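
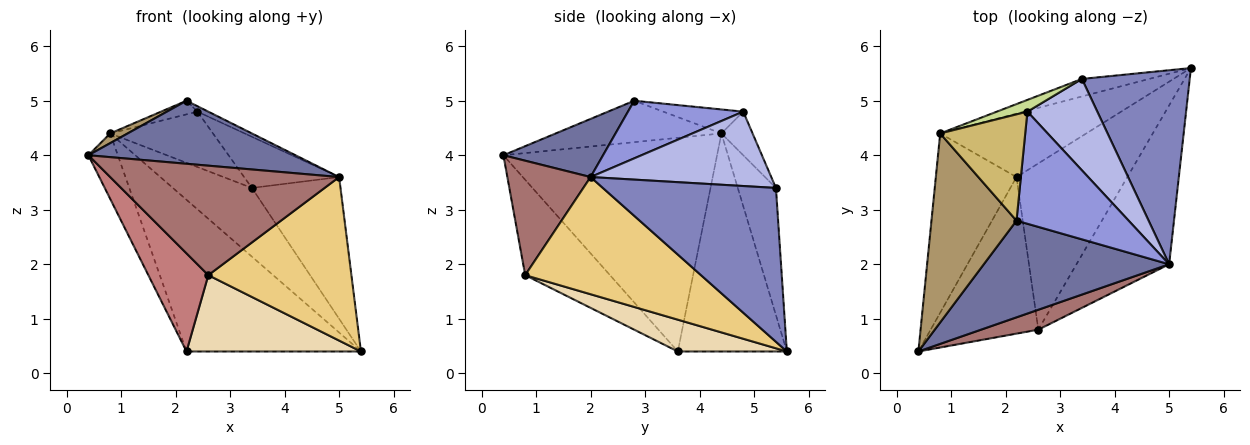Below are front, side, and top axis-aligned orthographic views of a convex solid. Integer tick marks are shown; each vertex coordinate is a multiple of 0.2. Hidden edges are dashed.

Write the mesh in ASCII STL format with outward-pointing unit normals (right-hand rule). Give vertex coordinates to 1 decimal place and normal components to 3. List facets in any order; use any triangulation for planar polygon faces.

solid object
 facet normal 0.254 -0.528 0.810
  outer loop
   vertex 5.0 2.0 3.6
   vertex 2.2 2.8 5.0
   vertex 0.4 0.4 4.0
  endloop
 endfacet
 facet normal 0.755 0.387 0.529
  outer loop
   vertex 5.0 2.0 3.6
   vertex 5.4 5.6 0.4
   vertex 3.4 5.4 3.4
  endloop
 endfacet
 facet normal 0.457 0.043 0.889
  outer loop
   vertex 2.4 4.8 4.8
   vertex 2.2 2.8 5.0
   vertex 5.0 2.0 3.6
  endloop
 endfacet
 facet normal 0.680 0.358 0.639
  outer loop
   vertex 2.4 4.8 4.8
   vertex 5.0 2.0 3.6
   vertex 3.4 5.4 3.4
  endloop
 endfacet
 facet normal -0.424 0.878 -0.224
  outer loop
   vertex 0.8 4.4 4.4
   vertex 3.4 5.4 3.4
   vertex 5.4 5.6 0.4
  endloop
 endfacet
 facet normal -0.499 0.799 -0.335
  outer loop
   vertex 0.8 4.4 4.4
   vertex 5.4 5.6 0.4
   vertex 2.2 3.6 0.4
  endloop
 endfacet
 facet normal -0.284 0.938 0.199
  outer loop
   vertex 0.8 4.4 4.4
   vertex 2.4 4.8 4.8
   vertex 3.4 5.4 3.4
  endloop
 endfacet
 facet normal -0.928 0.128 -0.350
  outer loop
   vertex 0.8 4.4 4.4
   vertex 2.2 3.6 0.4
   vertex 0.4 0.4 4.0
  endloop
 endfacet
 facet normal -0.438 -0.046 0.898
  outer loop
   vertex 0.8 4.4 4.4
   vertex 0.4 0.4 4.0
   vertex 2.2 2.8 5.0
  endloop
 endfacet
 facet normal -0.269 0.122 0.955
  outer loop
   vertex 0.8 4.4 4.4
   vertex 2.2 2.8 5.0
   vertex 2.4 4.8 4.8
  endloop
 endfacet
 facet normal 0.661 -0.538 -0.523
  outer loop
   vertex 2.6 0.8 1.8
   vertex 5.4 5.6 0.4
   vertex 5.0 2.0 3.6
  endloop
 endfacet
 facet normal 0.252 -0.404 -0.879
  outer loop
   vertex 2.6 0.8 1.8
   vertex 2.2 3.6 0.4
   vertex 5.4 5.6 0.4
  endloop
 endfacet
 facet normal 0.337 -0.926 0.168
  outer loop
   vertex 2.6 0.8 1.8
   vertex 5.0 2.0 3.6
   vertex 0.4 0.4 4.0
  endloop
 endfacet
 facet normal -0.600 -0.425 -0.678
  outer loop
   vertex 2.6 0.8 1.8
   vertex 0.4 0.4 4.0
   vertex 2.2 3.6 0.4
  endloop
 endfacet
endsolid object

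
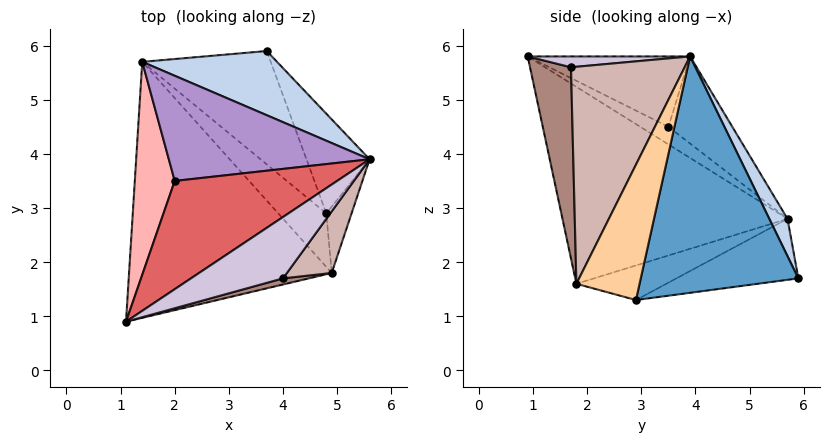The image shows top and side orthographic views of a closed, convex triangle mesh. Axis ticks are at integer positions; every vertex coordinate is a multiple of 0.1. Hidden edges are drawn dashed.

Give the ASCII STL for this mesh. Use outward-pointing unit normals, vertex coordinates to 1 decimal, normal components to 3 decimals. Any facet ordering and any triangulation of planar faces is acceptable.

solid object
 facet normal 0.900 0.362 -0.241
  outer loop
   vertex 4.8 2.9 1.3
   vertex 3.7 5.9 1.7
   vertex 5.6 3.9 5.8
  endloop
 endfacet
 facet normal 0.109 0.912 0.394
  outer loop
   vertex 1.4 5.7 2.8
   vertex 5.6 3.9 5.8
   vertex 3.7 5.9 1.7
  endloop
 endfacet
 facet normal -0.429 -0.037 -0.903
  outer loop
   vertex 1.4 5.7 2.8
   vertex 3.7 5.9 1.7
   vertex 4.8 2.9 1.3
  endloop
 endfacet
 facet normal 0.982 0.039 -0.183
  outer loop
   vertex 4.9 1.8 1.6
   vertex 4.8 2.9 1.3
   vertex 5.6 3.9 5.8
  endloop
 endfacet
 facet normal -0.646 -0.375 -0.665
  outer loop
   vertex 4.9 1.8 1.6
   vertex 1.1 0.9 5.8
   vertex 1.4 5.7 2.8
  endloop
 endfacet
 facet normal -0.563 -0.265 -0.783
  outer loop
   vertex 4.9 1.8 1.6
   vertex 1.4 5.7 2.8
   vertex 4.8 2.9 1.3
  endloop
 endfacet
 facet normal -0.341 0.512 0.788
  outer loop
   vertex 2.0 3.5 4.5
   vertex 1.1 0.9 5.8
   vertex 5.6 3.9 5.8
  endloop
 endfacet
 facet normal -0.346 0.513 0.786
  outer loop
   vertex 2.0 3.5 4.5
   vertex 1.4 5.7 2.8
   vertex 1.1 0.9 5.8
  endloop
 endfacet
 facet normal -0.341 0.515 0.787
  outer loop
   vertex 2.0 3.5 4.5
   vertex 5.6 3.9 5.8
   vertex 1.4 5.7 2.8
  endloop
 endfacet
 facet normal 0.115 -0.173 0.978
  outer loop
   vertex 4.0 1.7 5.6
   vertex 5.6 3.9 5.8
   vertex 1.1 0.9 5.8
  endloop
 endfacet
 facet normal 0.268 -0.963 0.036
  outer loop
   vertex 4.0 1.7 5.6
   vertex 1.1 0.9 5.8
   vertex 4.9 1.8 1.6
  endloop
 endfacet
 facet normal 0.791 -0.590 0.163
  outer loop
   vertex 4.0 1.7 5.6
   vertex 4.9 1.8 1.6
   vertex 5.6 3.9 5.8
  endloop
 endfacet
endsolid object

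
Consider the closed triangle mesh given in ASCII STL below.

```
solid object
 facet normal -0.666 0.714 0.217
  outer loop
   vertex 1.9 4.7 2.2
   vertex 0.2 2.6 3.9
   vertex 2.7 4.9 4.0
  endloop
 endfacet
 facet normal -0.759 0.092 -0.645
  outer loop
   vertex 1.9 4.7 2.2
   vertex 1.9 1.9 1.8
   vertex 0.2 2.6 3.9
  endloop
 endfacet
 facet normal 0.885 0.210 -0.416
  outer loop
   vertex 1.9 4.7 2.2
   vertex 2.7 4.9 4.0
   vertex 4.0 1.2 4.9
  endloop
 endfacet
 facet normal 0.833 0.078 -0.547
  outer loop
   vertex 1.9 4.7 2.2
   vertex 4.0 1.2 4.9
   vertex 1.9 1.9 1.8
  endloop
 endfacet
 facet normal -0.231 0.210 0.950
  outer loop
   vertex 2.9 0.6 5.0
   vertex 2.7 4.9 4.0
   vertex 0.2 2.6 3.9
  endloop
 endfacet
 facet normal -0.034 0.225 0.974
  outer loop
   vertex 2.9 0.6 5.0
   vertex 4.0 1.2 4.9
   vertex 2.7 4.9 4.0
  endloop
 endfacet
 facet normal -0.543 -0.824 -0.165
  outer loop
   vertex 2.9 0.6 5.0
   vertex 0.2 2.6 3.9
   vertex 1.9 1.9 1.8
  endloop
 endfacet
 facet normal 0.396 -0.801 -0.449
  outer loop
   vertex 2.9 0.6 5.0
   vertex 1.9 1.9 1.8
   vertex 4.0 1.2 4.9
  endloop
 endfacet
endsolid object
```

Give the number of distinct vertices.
6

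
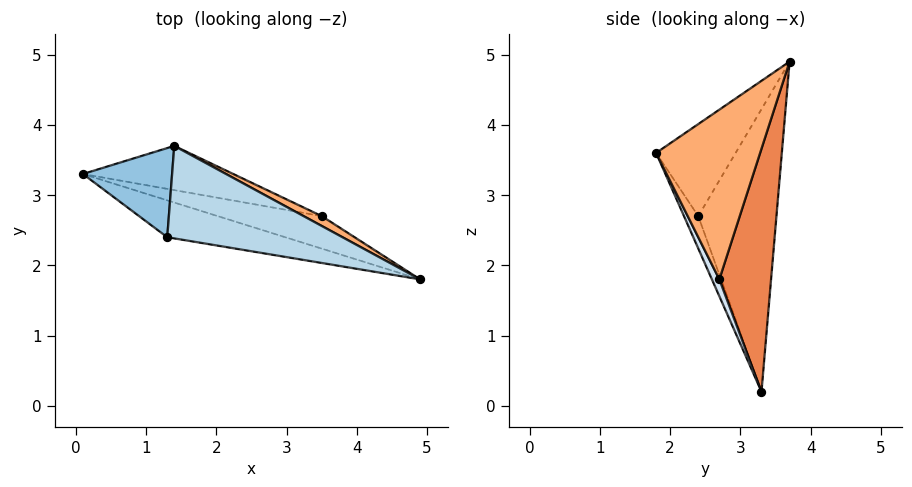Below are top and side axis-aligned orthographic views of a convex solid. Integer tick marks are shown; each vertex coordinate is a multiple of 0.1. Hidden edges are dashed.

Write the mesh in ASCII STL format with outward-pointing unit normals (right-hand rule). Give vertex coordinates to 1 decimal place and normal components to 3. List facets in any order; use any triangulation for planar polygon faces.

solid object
 facet normal -0.083 -0.950 -0.302
  outer loop
   vertex 1.3 2.4 2.7
   vertex 0.1 3.3 0.2
   vertex 4.9 1.8 3.6
  endloop
 endfacet
 facet normal -0.874 -0.400 0.276
  outer loop
   vertex 1.3 2.4 2.7
   vertex 1.4 3.7 4.9
   vertex 0.1 3.3 0.2
  endloop
 endfacet
 facet normal -0.263 -0.825 0.500
  outer loop
   vertex 1.3 2.4 2.7
   vertex 4.9 1.8 3.6
   vertex 1.4 3.7 4.9
  endloop
 endfacet
 facet normal 0.080 -0.865 -0.495
  outer loop
   vertex 3.5 2.7 1.8
   vertex 4.9 1.8 3.6
   vertex 0.1 3.3 0.2
  endloop
 endfacet
 facet normal 0.239 0.960 -0.148
  outer loop
   vertex 3.5 2.7 1.8
   vertex 0.1 3.3 0.2
   vertex 1.4 3.7 4.9
  endloop
 endfacet
 facet normal 0.491 0.869 0.052
  outer loop
   vertex 3.5 2.7 1.8
   vertex 1.4 3.7 4.9
   vertex 4.9 1.8 3.6
  endloop
 endfacet
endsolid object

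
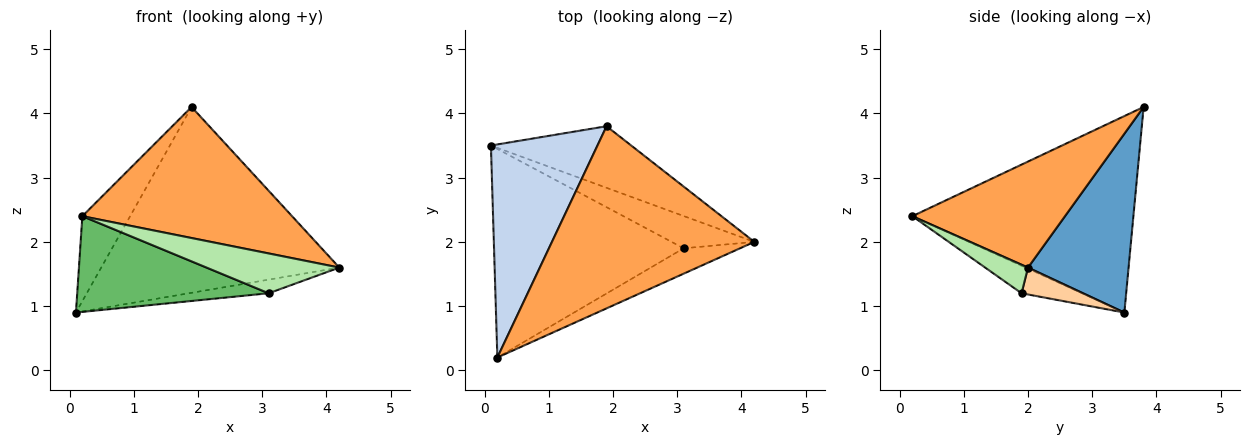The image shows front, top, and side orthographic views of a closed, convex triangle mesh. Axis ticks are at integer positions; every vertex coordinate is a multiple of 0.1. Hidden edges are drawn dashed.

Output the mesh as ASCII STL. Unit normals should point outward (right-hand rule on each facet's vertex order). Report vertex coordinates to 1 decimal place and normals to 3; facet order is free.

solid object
 facet normal 0.372 0.881 -0.292
  outer loop
   vertex 1.9 3.8 4.1
   vertex 4.2 2.0 1.6
   vertex 0.1 3.5 0.9
  endloop
 endfacet
 facet normal -0.864 0.187 0.468
  outer loop
   vertex 1.9 3.8 4.1
   vertex 0.1 3.5 0.9
   vertex 0.2 0.2 2.4
  endloop
 endfacet
 facet normal 0.391 -0.538 0.747
  outer loop
   vertex 1.9 3.8 4.1
   vertex 0.2 0.2 2.4
   vertex 4.2 2.0 1.6
  endloop
 endfacet
 facet normal 0.287 0.373 -0.882
  outer loop
   vertex 3.1 1.9 1.2
   vertex 0.1 3.5 0.9
   vertex 4.2 2.0 1.6
  endloop
 endfacet
 facet normal -0.130 -0.414 -0.901
  outer loop
   vertex 3.1 1.9 1.2
   vertex 0.2 0.2 2.4
   vertex 0.1 3.5 0.9
  endloop
 endfacet
 facet normal 0.263 -0.814 -0.518
  outer loop
   vertex 3.1 1.9 1.2
   vertex 4.2 2.0 1.6
   vertex 0.2 0.2 2.4
  endloop
 endfacet
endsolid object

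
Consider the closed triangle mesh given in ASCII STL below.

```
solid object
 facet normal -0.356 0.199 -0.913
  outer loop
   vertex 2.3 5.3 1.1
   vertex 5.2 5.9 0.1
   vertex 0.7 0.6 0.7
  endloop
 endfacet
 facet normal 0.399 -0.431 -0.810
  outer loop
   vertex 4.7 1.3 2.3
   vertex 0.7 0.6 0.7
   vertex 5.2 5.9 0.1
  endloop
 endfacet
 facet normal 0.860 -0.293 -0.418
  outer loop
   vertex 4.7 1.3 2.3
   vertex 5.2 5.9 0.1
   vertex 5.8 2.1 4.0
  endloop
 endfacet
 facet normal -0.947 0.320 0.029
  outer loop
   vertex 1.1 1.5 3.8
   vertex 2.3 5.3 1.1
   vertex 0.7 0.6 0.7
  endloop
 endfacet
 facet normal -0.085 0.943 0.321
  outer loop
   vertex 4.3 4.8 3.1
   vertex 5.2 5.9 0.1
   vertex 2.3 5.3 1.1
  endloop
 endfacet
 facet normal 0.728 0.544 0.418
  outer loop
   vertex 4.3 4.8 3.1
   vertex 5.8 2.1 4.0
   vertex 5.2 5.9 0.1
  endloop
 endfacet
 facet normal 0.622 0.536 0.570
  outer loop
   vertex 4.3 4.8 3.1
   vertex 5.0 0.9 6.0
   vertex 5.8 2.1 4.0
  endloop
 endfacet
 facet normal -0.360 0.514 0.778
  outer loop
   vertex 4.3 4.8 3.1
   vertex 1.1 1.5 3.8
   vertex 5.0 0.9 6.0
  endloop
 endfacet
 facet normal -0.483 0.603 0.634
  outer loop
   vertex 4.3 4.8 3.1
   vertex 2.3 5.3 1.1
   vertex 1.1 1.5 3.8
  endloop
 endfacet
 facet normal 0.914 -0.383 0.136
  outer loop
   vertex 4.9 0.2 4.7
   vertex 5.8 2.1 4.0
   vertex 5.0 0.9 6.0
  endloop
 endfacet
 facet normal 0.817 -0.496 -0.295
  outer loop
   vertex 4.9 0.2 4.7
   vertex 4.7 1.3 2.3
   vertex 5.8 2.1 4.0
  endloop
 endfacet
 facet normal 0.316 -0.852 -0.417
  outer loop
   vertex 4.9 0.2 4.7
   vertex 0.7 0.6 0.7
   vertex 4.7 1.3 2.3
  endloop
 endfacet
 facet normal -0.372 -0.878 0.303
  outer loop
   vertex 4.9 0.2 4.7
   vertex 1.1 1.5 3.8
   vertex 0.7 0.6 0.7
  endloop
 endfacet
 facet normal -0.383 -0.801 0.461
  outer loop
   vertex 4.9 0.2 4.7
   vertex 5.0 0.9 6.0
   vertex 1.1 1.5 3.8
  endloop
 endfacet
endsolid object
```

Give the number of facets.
14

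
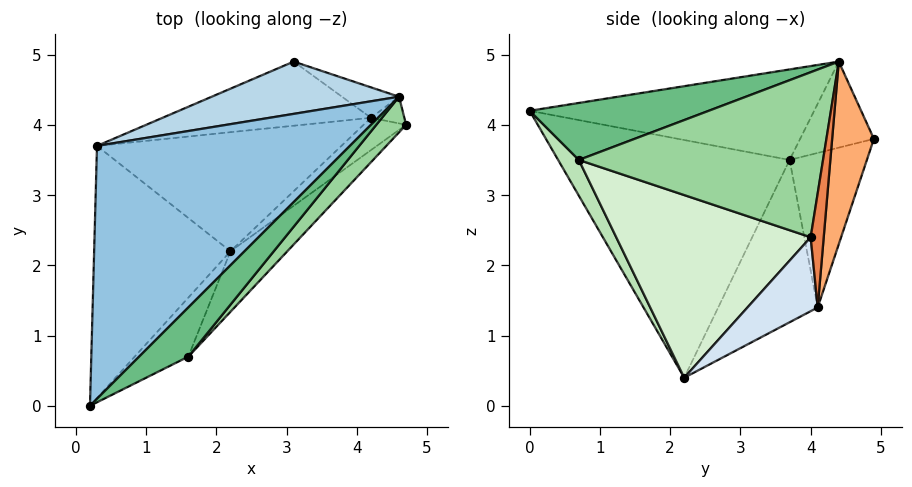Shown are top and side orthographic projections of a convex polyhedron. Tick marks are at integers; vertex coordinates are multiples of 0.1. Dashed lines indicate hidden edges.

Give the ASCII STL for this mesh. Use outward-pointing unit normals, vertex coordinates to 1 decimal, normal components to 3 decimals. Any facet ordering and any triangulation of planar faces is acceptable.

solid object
 facet normal -0.865 -0.070 -0.496
  outer loop
   vertex 0.3 3.7 3.5
   vertex 2.2 2.2 0.4
   vertex 0.2 0.0 4.2
  endloop
 endfacet
 facet normal -0.331 0.184 0.925
  outer loop
   vertex 4.6 4.4 4.9
   vertex 0.3 3.7 3.5
   vertex 0.2 0.0 4.2
  endloop
 endfacet
 facet normal -0.334 0.598 0.728
  outer loop
   vertex 4.6 4.4 4.9
   vertex 3.1 4.9 3.8
   vertex 0.3 3.7 3.5
  endloop
 endfacet
 facet normal 0.727 -0.545 -0.418
  outer loop
   vertex 4.2 4.1 1.4
   vertex 4.7 4.0 2.4
   vertex 2.2 2.2 0.4
  endloop
 endfacet
 facet normal 0.430 0.894 -0.126
  outer loop
   vertex 4.2 4.1 1.4
   vertex 4.6 4.4 4.9
   vertex 4.7 4.0 2.4
  endloop
 endfacet
 facet normal 0.394 0.911 -0.123
  outer loop
   vertex 4.2 4.1 1.4
   vertex 3.1 4.9 3.8
   vertex 4.6 4.4 4.9
  endloop
 endfacet
 facet normal -0.317 0.847 -0.428
  outer loop
   vertex 4.2 4.1 1.4
   vertex 0.3 3.7 3.5
   vertex 3.1 4.9 3.8
  endloop
 endfacet
 facet normal -0.387 0.714 -0.583
  outer loop
   vertex 4.2 4.1 1.4
   vertex 2.2 2.2 0.4
   vertex 0.3 3.7 3.5
  endloop
 endfacet
 facet normal 0.574 -0.653 0.495
  outer loop
   vertex 1.6 0.7 3.5
   vertex 4.6 4.4 4.9
   vertex 0.2 0.0 4.2
  endloop
 endfacet
 facet normal 0.744 -0.654 0.134
  outer loop
   vertex 1.6 0.7 3.5
   vertex 4.7 4.0 2.4
   vertex 4.6 4.4 4.9
  endloop
 endfacet
 facet normal 0.254 -0.889 -0.381
  outer loop
   vertex 1.6 0.7 3.5
   vertex 0.2 0.0 4.2
   vertex 2.2 2.2 0.4
  endloop
 endfacet
 facet normal 0.677 -0.706 -0.211
  outer loop
   vertex 1.6 0.7 3.5
   vertex 2.2 2.2 0.4
   vertex 4.7 4.0 2.4
  endloop
 endfacet
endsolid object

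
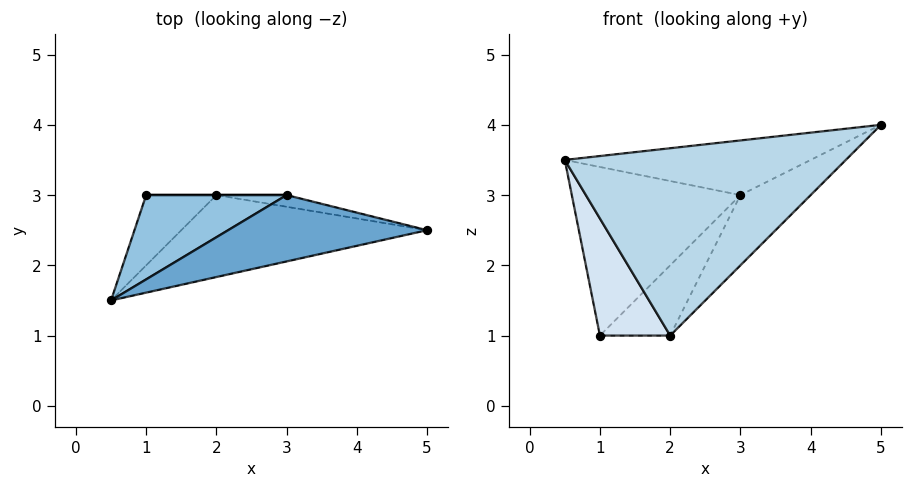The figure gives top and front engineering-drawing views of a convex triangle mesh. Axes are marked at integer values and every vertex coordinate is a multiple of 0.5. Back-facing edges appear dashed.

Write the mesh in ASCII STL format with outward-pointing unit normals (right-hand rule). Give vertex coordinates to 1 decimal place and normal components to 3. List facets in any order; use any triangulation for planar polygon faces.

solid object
 facet normal -0.221 0.620 0.753
  outer loop
   vertex 3.0 3.0 3.0
   vertex 0.5 1.5 3.5
   vertex 5.0 2.5 4.0
  endloop
 endfacet
 facet normal -0.408 0.816 0.408
  outer loop
   vertex 3.0 3.0 3.0
   vertex 1.0 3.0 1.0
   vertex 0.5 1.5 3.5
  endloop
 endfacet
 facet normal 0.241 -0.889 -0.389
  outer loop
   vertex 2.0 3.0 1.0
   vertex 5.0 2.5 4.0
   vertex 0.5 1.5 3.5
  endloop
 endfacet
 facet normal 0.000 -0.857 -0.514
  outer loop
   vertex 2.0 3.0 1.0
   vertex 0.5 1.5 3.5
   vertex 1.0 3.0 1.0
  endloop
 endfacet
 facet normal 0.312 0.937 -0.156
  outer loop
   vertex 2.0 3.0 1.0
   vertex 3.0 3.0 3.0
   vertex 5.0 2.5 4.0
  endloop
 endfacet
 facet normal 0.000 1.000 0.000
  outer loop
   vertex 2.0 3.0 1.0
   vertex 1.0 3.0 1.0
   vertex 3.0 3.0 3.0
  endloop
 endfacet
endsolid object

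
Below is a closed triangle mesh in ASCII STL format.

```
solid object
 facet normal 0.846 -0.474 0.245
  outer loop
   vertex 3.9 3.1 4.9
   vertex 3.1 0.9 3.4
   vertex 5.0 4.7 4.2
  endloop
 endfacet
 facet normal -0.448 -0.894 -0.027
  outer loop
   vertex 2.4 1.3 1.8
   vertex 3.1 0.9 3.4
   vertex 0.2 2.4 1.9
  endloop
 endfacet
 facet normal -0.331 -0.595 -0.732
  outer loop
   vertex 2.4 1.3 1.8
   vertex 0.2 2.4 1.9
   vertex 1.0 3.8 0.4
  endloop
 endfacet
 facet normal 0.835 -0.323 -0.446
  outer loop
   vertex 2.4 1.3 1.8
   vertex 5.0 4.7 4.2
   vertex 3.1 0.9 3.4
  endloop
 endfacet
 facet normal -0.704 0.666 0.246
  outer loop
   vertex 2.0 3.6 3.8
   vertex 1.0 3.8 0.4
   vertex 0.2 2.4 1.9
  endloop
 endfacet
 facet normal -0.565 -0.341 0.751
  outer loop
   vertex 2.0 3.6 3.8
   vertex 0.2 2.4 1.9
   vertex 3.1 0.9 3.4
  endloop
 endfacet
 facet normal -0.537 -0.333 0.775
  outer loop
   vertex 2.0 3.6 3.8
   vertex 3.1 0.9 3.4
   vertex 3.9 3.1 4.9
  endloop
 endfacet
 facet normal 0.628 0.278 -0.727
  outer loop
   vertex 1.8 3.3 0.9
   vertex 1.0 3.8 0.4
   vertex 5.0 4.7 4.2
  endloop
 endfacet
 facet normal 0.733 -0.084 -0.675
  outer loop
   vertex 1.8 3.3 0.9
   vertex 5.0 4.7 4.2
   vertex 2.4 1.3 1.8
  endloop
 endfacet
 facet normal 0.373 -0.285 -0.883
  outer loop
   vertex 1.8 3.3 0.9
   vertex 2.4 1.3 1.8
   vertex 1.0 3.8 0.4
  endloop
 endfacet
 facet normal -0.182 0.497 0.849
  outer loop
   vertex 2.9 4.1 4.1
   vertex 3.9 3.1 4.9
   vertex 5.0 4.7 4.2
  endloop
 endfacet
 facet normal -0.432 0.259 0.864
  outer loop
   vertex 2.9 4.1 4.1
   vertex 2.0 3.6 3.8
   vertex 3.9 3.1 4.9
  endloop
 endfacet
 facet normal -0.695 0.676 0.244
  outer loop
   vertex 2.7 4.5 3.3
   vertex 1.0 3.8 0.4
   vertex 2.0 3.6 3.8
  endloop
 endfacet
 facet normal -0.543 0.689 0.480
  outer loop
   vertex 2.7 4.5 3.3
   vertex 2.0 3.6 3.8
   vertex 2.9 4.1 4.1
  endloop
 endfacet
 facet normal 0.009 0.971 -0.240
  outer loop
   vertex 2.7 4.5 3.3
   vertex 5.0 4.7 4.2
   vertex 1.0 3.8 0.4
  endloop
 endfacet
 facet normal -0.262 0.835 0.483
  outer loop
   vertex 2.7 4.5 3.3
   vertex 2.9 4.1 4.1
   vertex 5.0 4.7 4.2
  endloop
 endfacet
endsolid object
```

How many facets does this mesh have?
16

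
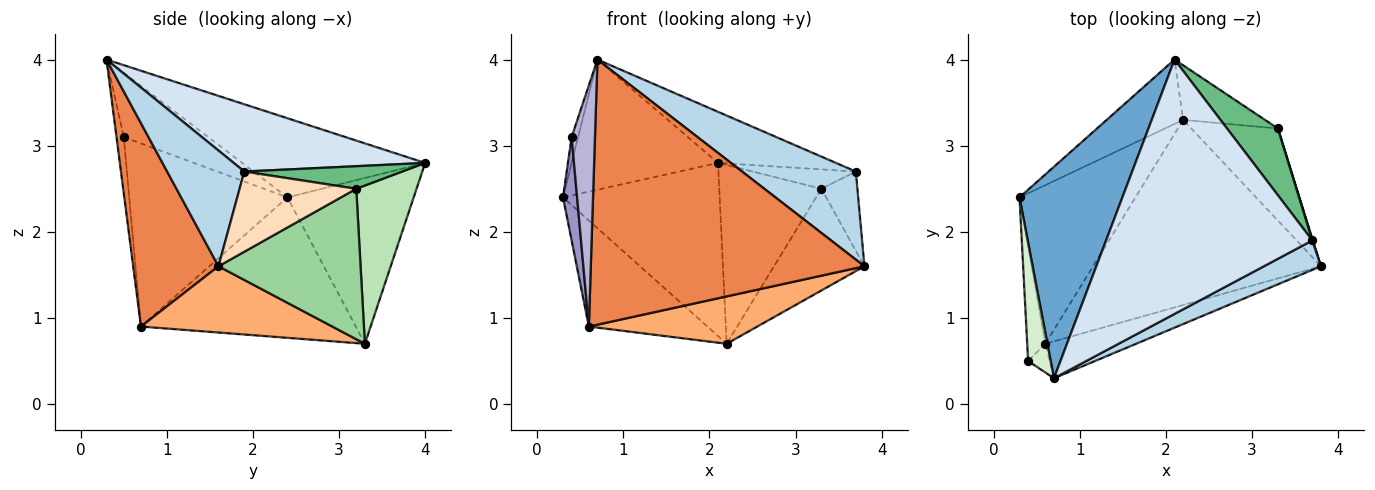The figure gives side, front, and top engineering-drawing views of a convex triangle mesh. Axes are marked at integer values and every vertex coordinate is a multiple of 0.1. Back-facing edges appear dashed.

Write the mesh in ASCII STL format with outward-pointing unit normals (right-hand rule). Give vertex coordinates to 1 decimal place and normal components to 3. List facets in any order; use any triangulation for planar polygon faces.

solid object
 facet normal -0.548 0.438 0.712
  outer loop
   vertex 0.7 0.3 4.0
   vertex 2.1 4.0 2.8
   vertex 0.3 2.4 2.4
  endloop
 endfacet
 facet normal -0.603 0.748 -0.278
  outer loop
   vertex 2.2 3.3 0.7
   vertex 0.3 2.4 2.4
   vertex 2.1 4.0 2.8
  endloop
 endfacet
 facet normal 0.541 -0.798 0.267
  outer loop
   vertex 3.7 1.9 2.7
   vertex 0.7 0.3 4.0
   vertex 3.8 1.6 1.6
  endloop
 endfacet
 facet normal 0.305 0.188 0.934
  outer loop
   vertex 3.7 1.9 2.7
   vertex 2.1 4.0 2.8
   vertex 0.7 0.3 4.0
  endloop
 endfacet
 facet normal 0.295 -0.946 -0.132
  outer loop
   vertex 0.6 0.7 0.9
   vertex 3.8 1.6 1.6
   vertex 0.7 0.3 4.0
  endloop
 endfacet
 facet normal 0.271 -0.239 -0.933
  outer loop
   vertex 0.6 0.7 0.9
   vertex 2.2 3.3 0.7
   vertex 3.8 1.6 1.6
  endloop
 endfacet
 facet normal -0.710 0.392 -0.586
  outer loop
   vertex 0.6 0.7 0.9
   vertex 0.3 2.4 2.4
   vertex 2.2 3.3 0.7
  endloop
 endfacet
 facet normal 0.955 0.295 0.006
  outer loop
   vertex 3.3 3.2 2.5
   vertex 3.7 1.9 2.7
   vertex 3.8 1.6 1.6
  endloop
 endfacet
 facet normal 0.392 0.257 0.884
  outer loop
   vertex 3.3 3.2 2.5
   vertex 2.1 4.0 2.8
   vertex 3.7 1.9 2.7
  endloop
 endfacet
 facet normal 0.759 0.483 -0.437
  outer loop
   vertex 3.3 3.2 2.5
   vertex 3.8 1.6 1.6
   vertex 2.2 3.3 0.7
  endloop
 endfacet
 facet normal 0.492 0.833 -0.254
  outer loop
   vertex 3.3 3.2 2.5
   vertex 2.2 3.3 0.7
   vertex 2.1 4.0 2.8
  endloop
 endfacet
 facet normal -0.941 0.072 0.330
  outer loop
   vertex 0.4 0.5 3.1
   vertex 0.7 0.3 4.0
   vertex 0.3 2.4 2.4
  endloop
 endfacet
 facet normal -0.991 -0.088 -0.098
  outer loop
   vertex 0.4 0.5 3.1
   vertex 0.3 2.4 2.4
   vertex 0.6 0.7 0.9
  endloop
 endfacet
 facet normal -0.294 -0.949 -0.113
  outer loop
   vertex 0.4 0.5 3.1
   vertex 0.6 0.7 0.9
   vertex 0.7 0.3 4.0
  endloop
 endfacet
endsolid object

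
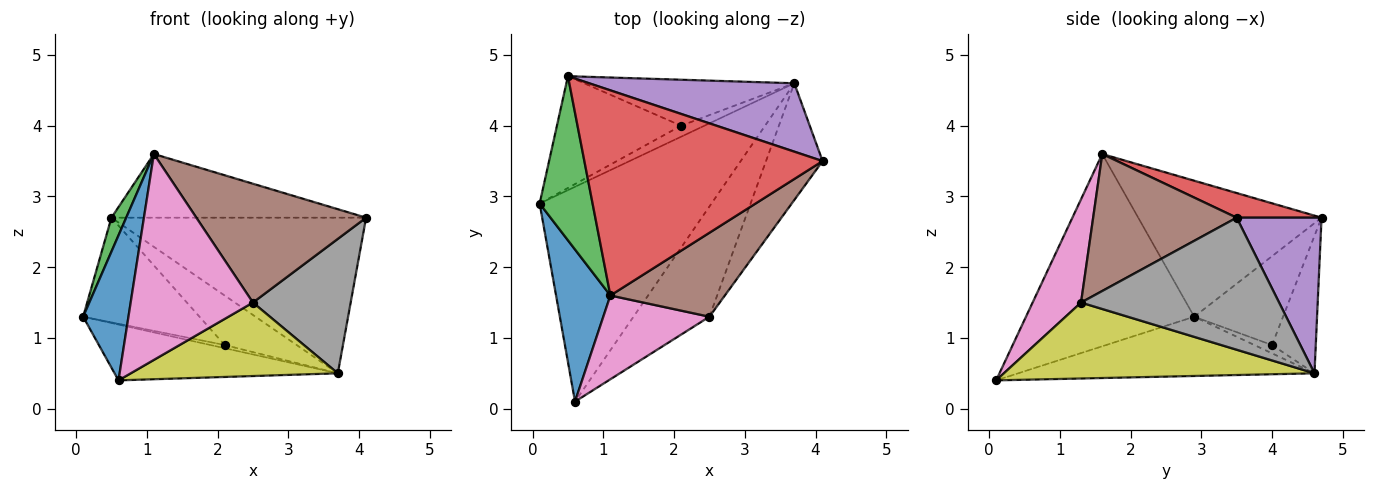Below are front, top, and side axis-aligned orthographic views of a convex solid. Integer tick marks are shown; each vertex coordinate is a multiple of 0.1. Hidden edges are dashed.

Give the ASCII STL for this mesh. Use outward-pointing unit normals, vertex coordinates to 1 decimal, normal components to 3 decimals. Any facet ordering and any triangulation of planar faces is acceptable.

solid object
 facet normal -0.932 -0.251 0.263
  outer loop
   vertex 1.1 1.6 3.6
   vertex 0.1 2.9 1.3
   vertex 0.6 0.1 0.4
  endloop
 endfacet
 facet normal -0.317 0.239 -0.918
  outer loop
   vertex 3.7 4.6 0.5
   vertex 0.6 0.1 0.4
   vertex 0.1 2.9 1.3
  endloop
 endfacet
 facet normal -0.929 -0.075 0.362
  outer loop
   vertex 0.5 4.7 2.7
   vertex 0.1 2.9 1.3
   vertex 1.1 1.6 3.6
  endloop
 endfacet
 facet normal 0.098 0.295 0.950
  outer loop
   vertex 0.5 4.7 2.7
   vertex 1.1 1.6 3.6
   vertex 4.1 3.5 2.7
  endloop
 endfacet
 facet normal 0.292 0.876 0.385
  outer loop
   vertex 0.5 4.7 2.7
   vertex 4.1 3.5 2.7
   vertex 3.7 4.6 0.5
  endloop
 endfacet
 facet normal 0.568 -0.672 0.475
  outer loop
   vertex 2.5 1.3 1.5
   vertex 4.1 3.5 2.7
   vertex 1.1 1.6 3.6
  endloop
 endfacet
 facet normal 0.344 -0.870 0.354
  outer loop
   vertex 2.5 1.3 1.5
   vertex 1.1 1.6 3.6
   vertex 0.6 0.1 0.4
  endloop
 endfacet
 facet normal 0.837 -0.413 -0.359
  outer loop
   vertex 2.5 1.3 1.5
   vertex 3.7 4.6 0.5
   vertex 4.1 3.5 2.7
  endloop
 endfacet
 facet normal 0.640 -0.426 -0.640
  outer loop
   vertex 2.5 1.3 1.5
   vertex 0.6 0.1 0.4
   vertex 3.7 4.6 0.5
  endloop
 endfacet
 facet normal -0.325 0.260 -0.909
  outer loop
   vertex 2.1 4.0 0.9
   vertex 3.7 4.6 0.5
   vertex 0.1 2.9 1.3
  endloop
 endfacet
 facet normal -0.463 0.606 -0.647
  outer loop
   vertex 2.1 4.0 0.9
   vertex 0.1 2.9 1.3
   vertex 0.5 4.7 2.7
  endloop
 endfacet
 facet normal -0.406 0.670 -0.622
  outer loop
   vertex 2.1 4.0 0.9
   vertex 0.5 4.7 2.7
   vertex 3.7 4.6 0.5
  endloop
 endfacet
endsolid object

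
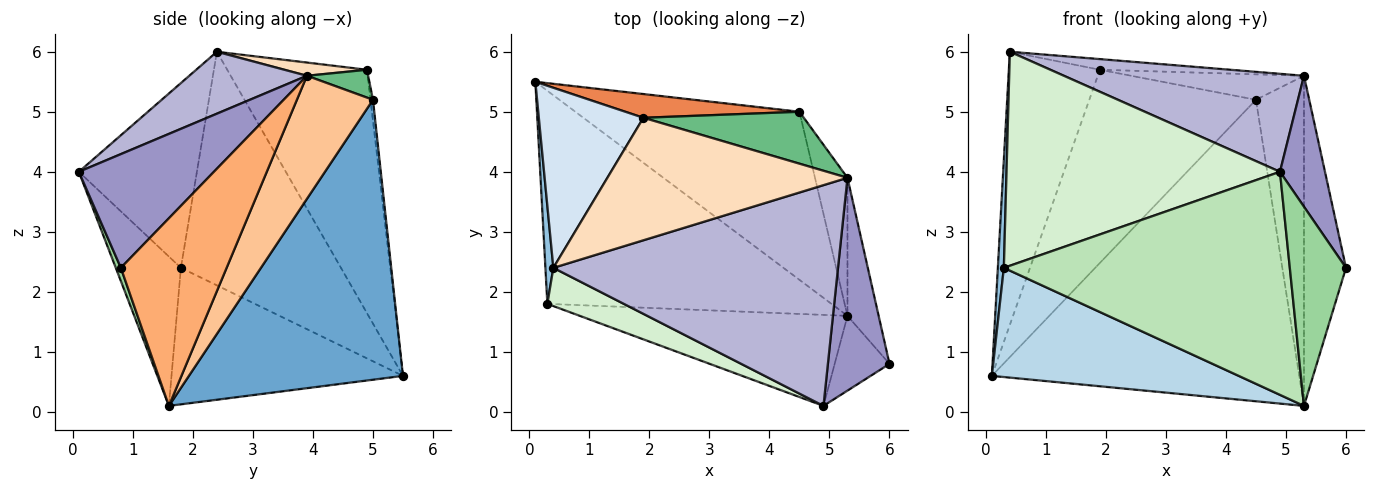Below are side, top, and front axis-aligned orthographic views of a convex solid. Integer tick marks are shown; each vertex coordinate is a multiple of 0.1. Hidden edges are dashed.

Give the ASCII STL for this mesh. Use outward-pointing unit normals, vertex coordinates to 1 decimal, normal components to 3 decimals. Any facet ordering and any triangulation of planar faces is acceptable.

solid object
 facet normal 0.520 0.746 -0.416
  outer loop
   vertex 4.5 5.0 5.2
   vertex 5.3 1.6 0.1
   vertex 0.1 5.5 0.6
  endloop
 endfacet
 facet normal -0.999 -0.037 0.034
  outer loop
   vertex 0.3 1.8 2.4
   vertex 0.4 2.4 6.0
   vertex 0.1 5.5 0.6
  endloop
 endfacet
 facet normal -0.393 -0.419 -0.818
  outer loop
   vertex 0.3 1.8 2.4
   vertex 0.1 5.5 0.6
   vertex 5.3 1.6 0.1
  endloop
 endfacet
 facet normal -0.788 0.514 0.339
  outer loop
   vertex 1.9 4.9 5.7
   vertex 0.1 5.5 0.6
   vertex 0.4 2.4 6.0
  endloop
 endfacet
 facet normal -0.015 0.992 0.122
  outer loop
   vertex 1.9 4.9 5.7
   vertex 4.5 5.0 5.2
   vertex 0.1 5.5 0.6
  endloop
 endfacet
 facet normal 0.918 0.365 -0.153
  outer loop
   vertex 5.3 3.9 5.6
   vertex 6.0 0.8 2.4
   vertex 5.3 1.6 0.1
  endloop
 endfacet
 facet normal 0.825 0.521 -0.218
  outer loop
   vertex 5.3 3.9 5.6
   vertex 5.3 1.6 0.1
   vertex 4.5 5.0 5.2
  endloop
 endfacet
 facet normal 0.055 0.087 0.995
  outer loop
   vertex 5.3 3.9 5.6
   vertex 1.9 4.9 5.7
   vertex 0.4 2.4 6.0
  endloop
 endfacet
 facet normal 0.154 0.435 0.887
  outer loop
   vertex 5.3 3.9 5.6
   vertex 4.5 5.0 5.2
   vertex 1.9 4.9 5.7
  endloop
 endfacet
 facet normal 0.084 -0.933 -0.350
  outer loop
   vertex 4.9 0.1 4.0
   vertex 5.3 1.6 0.1
   vertex 6.0 0.8 2.4
  endloop
 endfacet
 facet normal -0.206 -0.906 -0.370
  outer loop
   vertex 4.9 0.1 4.0
   vertex 0.3 1.8 2.4
   vertex 5.3 1.6 0.1
  endloop
 endfacet
 facet normal -0.391 -0.906 0.162
  outer loop
   vertex 4.9 0.1 4.0
   vertex 0.4 2.4 6.0
   vertex 0.3 1.8 2.4
  endloop
 endfacet
 facet normal 0.844 -0.281 0.457
  outer loop
   vertex 4.9 0.1 4.0
   vertex 6.0 0.8 2.4
   vertex 5.3 3.9 5.6
  endloop
 endfacet
 facet normal 0.195 -0.398 0.896
  outer loop
   vertex 4.9 0.1 4.0
   vertex 5.3 3.9 5.6
   vertex 0.4 2.4 6.0
  endloop
 endfacet
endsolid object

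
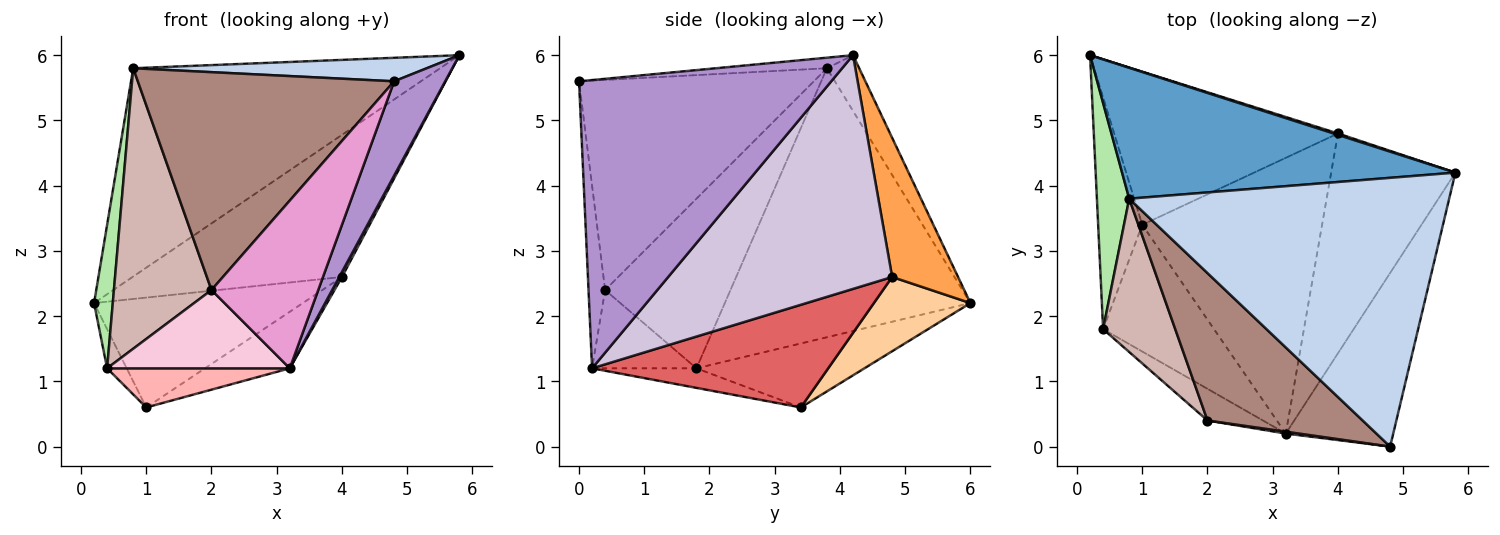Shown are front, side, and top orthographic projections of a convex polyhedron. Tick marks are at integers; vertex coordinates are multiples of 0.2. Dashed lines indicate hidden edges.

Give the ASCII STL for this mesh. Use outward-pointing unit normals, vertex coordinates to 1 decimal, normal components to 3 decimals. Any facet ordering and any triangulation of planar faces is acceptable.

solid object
 facet normal -0.089 0.843 0.530
  outer loop
   vertex 0.8 3.8 5.8
   vertex 5.8 4.2 6.0
   vertex 0.2 6.0 2.2
  endloop
 endfacet
 facet normal -0.033 -0.087 0.996
  outer loop
   vertex 0.8 3.8 5.8
   vertex 4.8 0.0 5.6
   vertex 5.8 4.2 6.0
  endloop
 endfacet
 facet normal 0.300 0.954 0.009
  outer loop
   vertex 4.0 4.8 2.6
   vertex 0.2 6.0 2.2
   vertex 5.8 4.2 6.0
  endloop
 endfacet
 facet normal 0.260 0.563 -0.784
  outer loop
   vertex 4.0 4.8 2.6
   vertex 1.0 3.4 0.6
   vertex 0.2 6.0 2.2
  endloop
 endfacet
 facet normal -0.820 0.095 -0.565
  outer loop
   vertex 0.4 1.8 1.2
   vertex 0.2 6.0 2.2
   vertex 1.0 3.4 0.6
  endloop
 endfacet
 facet normal -0.990 -0.075 0.119
  outer loop
   vertex 0.4 1.8 1.2
   vertex 0.8 3.8 5.8
   vertex 0.2 6.0 2.2
  endloop
 endfacet
 facet normal 0.488 0.175 -0.855
  outer loop
   vertex 3.2 0.2 1.2
   vertex 1.0 3.4 0.6
   vertex 4.0 4.8 2.6
  endloop
 endfacet
 facet normal -0.166 -0.291 -0.942
  outer loop
   vertex 3.2 0.2 1.2
   vertex 0.4 1.8 1.2
   vertex 1.0 3.4 0.6
  endloop
 endfacet
 facet normal 0.921 -0.186 -0.343
  outer loop
   vertex 3.2 0.2 1.2
   vertex 5.8 4.2 6.0
   vertex 4.8 0.0 5.6
  endloop
 endfacet
 facet normal 0.883 -0.011 -0.469
  outer loop
   vertex 3.2 0.2 1.2
   vertex 4.0 4.8 2.6
   vertex 5.8 4.2 6.0
  endloop
 endfacet
 facet normal -0.604 -0.660 0.446
  outer loop
   vertex 2.0 0.4 2.4
   vertex 4.8 0.0 5.6
   vertex 0.8 3.8 5.8
  endloop
 endfacet
 facet normal -0.748 -0.582 0.318
  outer loop
   vertex 2.0 0.4 2.4
   vertex 0.8 3.8 5.8
   vertex 0.4 1.8 1.2
  endloop
 endfacet
 facet normal -0.154 -0.988 0.011
  outer loop
   vertex 2.0 0.4 2.4
   vertex 3.2 0.2 1.2
   vertex 4.8 0.0 5.6
  endloop
 endfacet
 facet normal -0.468 -0.819 -0.332
  outer loop
   vertex 2.0 0.4 2.4
   vertex 0.4 1.8 1.2
   vertex 3.2 0.2 1.2
  endloop
 endfacet
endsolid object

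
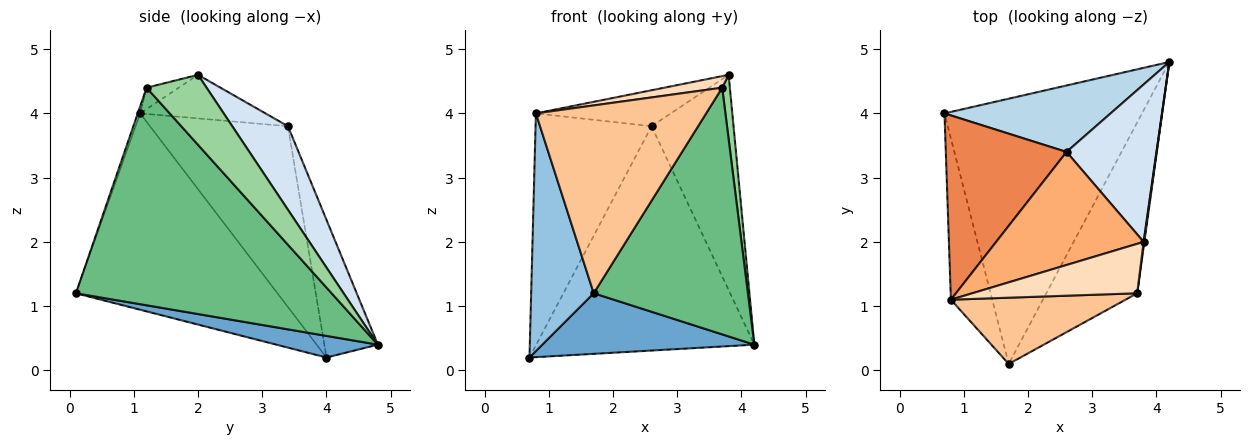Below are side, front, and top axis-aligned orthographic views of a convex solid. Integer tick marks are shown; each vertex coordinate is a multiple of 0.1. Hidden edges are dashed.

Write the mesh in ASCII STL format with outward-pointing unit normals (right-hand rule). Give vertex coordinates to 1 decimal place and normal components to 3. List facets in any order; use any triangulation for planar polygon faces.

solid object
 facet normal 0.106 -0.221 -0.969
  outer loop
   vertex 1.7 0.1 1.2
   vertex 0.7 4.0 0.2
   vertex 4.2 4.8 0.4
  endloop
 endfacet
 facet normal -0.936 -0.291 -0.197
  outer loop
   vertex 0.8 1.1 4.0
   vertex 0.7 4.0 0.2
   vertex 1.7 0.1 1.2
  endloop
 endfacet
 facet normal -0.229 0.933 0.276
  outer loop
   vertex 2.6 3.4 3.8
   vertex 4.2 4.8 0.4
   vertex 0.7 4.0 0.2
  endloop
 endfacet
 facet normal 0.481 0.708 0.518
  outer loop
   vertex 2.6 3.4 3.8
   vertex 3.8 2.0 4.6
   vertex 4.2 4.8 0.4
  endloop
 endfacet
 facet normal -0.682 0.573 0.455
  outer loop
   vertex 2.6 3.4 3.8
   vertex 0.7 4.0 0.2
   vertex 0.8 1.1 4.0
  endloop
 endfacet
 facet normal -0.271 0.292 0.917
  outer loop
   vertex 2.6 3.4 3.8
   vertex 0.8 1.1 4.0
   vertex 3.8 2.0 4.6
  endloop
 endfacet
 facet normal -0.013 -0.943 0.332
  outer loop
   vertex 3.7 1.2 4.4
   vertex 0.8 1.1 4.0
   vertex 1.7 0.1 1.2
  endloop
 endfacet
 facet normal -0.125 -0.226 0.966
  outer loop
   vertex 3.7 1.2 4.4
   vertex 3.8 2.0 4.6
   vertex 0.8 1.1 4.0
  endloop
 endfacet
 facet normal 0.806 -0.486 -0.337
  outer loop
   vertex 3.7 1.2 4.4
   vertex 1.7 0.1 1.2
   vertex 4.2 4.8 0.4
  endloop
 endfacet
 facet normal 0.992 -0.127 0.010
  outer loop
   vertex 3.7 1.2 4.4
   vertex 4.2 4.8 0.4
   vertex 3.8 2.0 4.6
  endloop
 endfacet
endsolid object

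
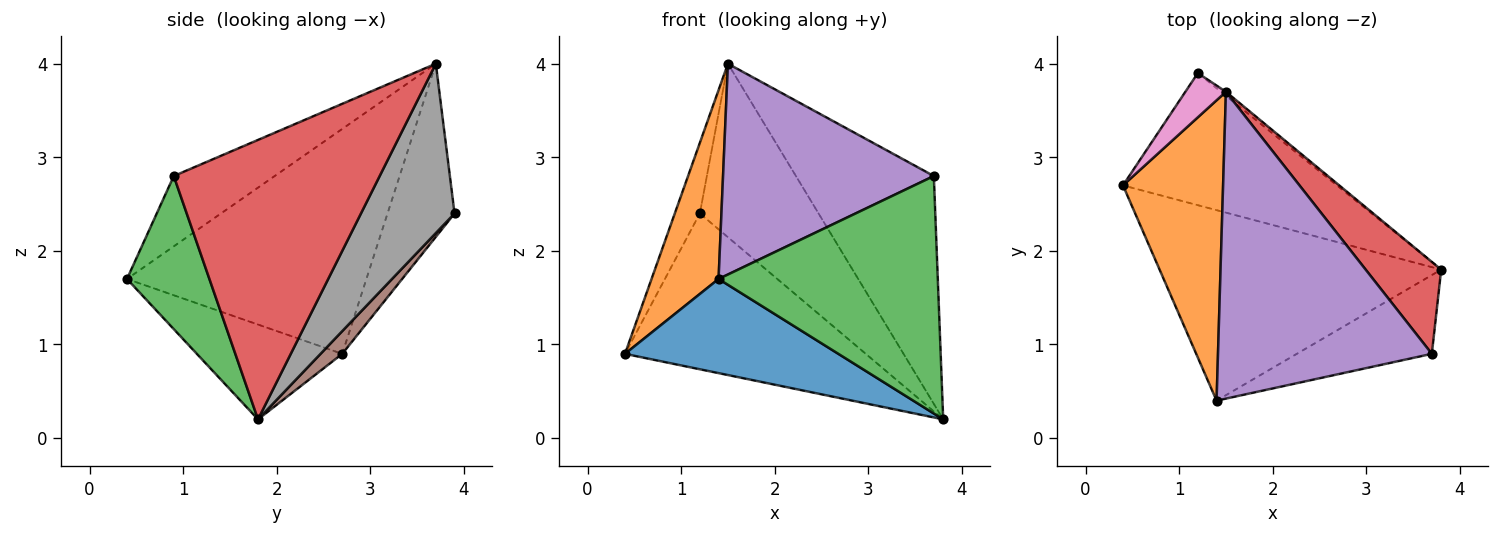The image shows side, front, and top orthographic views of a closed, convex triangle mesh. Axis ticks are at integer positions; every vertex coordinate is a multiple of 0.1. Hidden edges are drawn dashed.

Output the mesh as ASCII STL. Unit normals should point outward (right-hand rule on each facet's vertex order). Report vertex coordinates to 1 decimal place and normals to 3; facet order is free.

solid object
 facet normal -0.289 -0.424 -0.858
  outer loop
   vertex 1.4 0.4 1.7
   vertex 0.4 2.7 0.9
   vertex 3.8 1.8 0.2
  endloop
 endfacet
 facet normal -0.885 -0.248 0.394
  outer loop
   vertex 1.5 3.7 4.0
   vertex 0.4 2.7 0.9
   vertex 1.4 0.4 1.7
  endloop
 endfacet
 facet normal 0.336 -0.894 -0.297
  outer loop
   vertex 3.7 0.9 2.8
   vertex 1.4 0.4 1.7
   vertex 3.8 1.8 0.2
  endloop
 endfacet
 facet normal 0.811 0.543 0.219
  outer loop
   vertex 3.7 0.9 2.8
   vertex 3.8 1.8 0.2
   vertex 1.5 3.7 4.0
  endloop
 endfacet
 facet normal -0.262 -0.547 0.796
  outer loop
   vertex 3.7 0.9 2.8
   vertex 1.5 3.7 4.0
   vertex 1.4 0.4 1.7
  endloop
 endfacet
 facet normal 0.069 0.761 -0.645
  outer loop
   vertex 1.2 3.9 2.4
   vertex 3.8 1.8 0.2
   vertex 0.4 2.7 0.9
  endloop
 endfacet
 facet normal -0.915 0.342 0.214
  outer loop
   vertex 1.2 3.9 2.4
   vertex 0.4 2.7 0.9
   vertex 1.5 3.7 4.0
  endloop
 endfacet
 facet normal 0.619 0.785 -0.018
  outer loop
   vertex 1.2 3.9 2.4
   vertex 1.5 3.7 4.0
   vertex 3.8 1.8 0.2
  endloop
 endfacet
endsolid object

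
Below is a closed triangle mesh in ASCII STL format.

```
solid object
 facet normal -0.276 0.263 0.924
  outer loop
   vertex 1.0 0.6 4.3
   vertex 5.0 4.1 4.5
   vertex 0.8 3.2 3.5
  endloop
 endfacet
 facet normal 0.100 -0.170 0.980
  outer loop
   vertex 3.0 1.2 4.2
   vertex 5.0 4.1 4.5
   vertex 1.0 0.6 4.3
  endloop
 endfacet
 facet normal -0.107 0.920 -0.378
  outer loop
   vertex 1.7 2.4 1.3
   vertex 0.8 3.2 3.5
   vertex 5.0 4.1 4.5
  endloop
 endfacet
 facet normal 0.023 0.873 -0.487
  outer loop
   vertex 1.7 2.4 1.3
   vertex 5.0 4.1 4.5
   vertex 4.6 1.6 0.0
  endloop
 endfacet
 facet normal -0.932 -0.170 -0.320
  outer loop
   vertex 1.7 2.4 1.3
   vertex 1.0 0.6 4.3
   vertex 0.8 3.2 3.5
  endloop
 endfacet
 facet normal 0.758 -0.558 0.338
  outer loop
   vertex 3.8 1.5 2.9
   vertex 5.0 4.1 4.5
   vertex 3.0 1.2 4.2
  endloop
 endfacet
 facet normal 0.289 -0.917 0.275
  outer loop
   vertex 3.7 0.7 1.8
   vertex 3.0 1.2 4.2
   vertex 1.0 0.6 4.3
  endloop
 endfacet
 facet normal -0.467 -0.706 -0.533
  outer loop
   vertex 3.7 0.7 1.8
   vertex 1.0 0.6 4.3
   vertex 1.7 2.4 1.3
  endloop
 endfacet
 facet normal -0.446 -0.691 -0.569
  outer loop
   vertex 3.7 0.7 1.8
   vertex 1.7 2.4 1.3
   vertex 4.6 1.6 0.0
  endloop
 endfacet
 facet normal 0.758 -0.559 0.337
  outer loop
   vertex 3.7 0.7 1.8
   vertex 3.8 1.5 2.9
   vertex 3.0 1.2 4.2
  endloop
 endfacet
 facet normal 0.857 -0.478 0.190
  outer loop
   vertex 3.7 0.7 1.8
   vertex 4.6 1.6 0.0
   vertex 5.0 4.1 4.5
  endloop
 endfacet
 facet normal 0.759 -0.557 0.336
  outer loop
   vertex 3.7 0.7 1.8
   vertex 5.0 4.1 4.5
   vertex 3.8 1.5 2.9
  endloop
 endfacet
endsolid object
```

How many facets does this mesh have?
12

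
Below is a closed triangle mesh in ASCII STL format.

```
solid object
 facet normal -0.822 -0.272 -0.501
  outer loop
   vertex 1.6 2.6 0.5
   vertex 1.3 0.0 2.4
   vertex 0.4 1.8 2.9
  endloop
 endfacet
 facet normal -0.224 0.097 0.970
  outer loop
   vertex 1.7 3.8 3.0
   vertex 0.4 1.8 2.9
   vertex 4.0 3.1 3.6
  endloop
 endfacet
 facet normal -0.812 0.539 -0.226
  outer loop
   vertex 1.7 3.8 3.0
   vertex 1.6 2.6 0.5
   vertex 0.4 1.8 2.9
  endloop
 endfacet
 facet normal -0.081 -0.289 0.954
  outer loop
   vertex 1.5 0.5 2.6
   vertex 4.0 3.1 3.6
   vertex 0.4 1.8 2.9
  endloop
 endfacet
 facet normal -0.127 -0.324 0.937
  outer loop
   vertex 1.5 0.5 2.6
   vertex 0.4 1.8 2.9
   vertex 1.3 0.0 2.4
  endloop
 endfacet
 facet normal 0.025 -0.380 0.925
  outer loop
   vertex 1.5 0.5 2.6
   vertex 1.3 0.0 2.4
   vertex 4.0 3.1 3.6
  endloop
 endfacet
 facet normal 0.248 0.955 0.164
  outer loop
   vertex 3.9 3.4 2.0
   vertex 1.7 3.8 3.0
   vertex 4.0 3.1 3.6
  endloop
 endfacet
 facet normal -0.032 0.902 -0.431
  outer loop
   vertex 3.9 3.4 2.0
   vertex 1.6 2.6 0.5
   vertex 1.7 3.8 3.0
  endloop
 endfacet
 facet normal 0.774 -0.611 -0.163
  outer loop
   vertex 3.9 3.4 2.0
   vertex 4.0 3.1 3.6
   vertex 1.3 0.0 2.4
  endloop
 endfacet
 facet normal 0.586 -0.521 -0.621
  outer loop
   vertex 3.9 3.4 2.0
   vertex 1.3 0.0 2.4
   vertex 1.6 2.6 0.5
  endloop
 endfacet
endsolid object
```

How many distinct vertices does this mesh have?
7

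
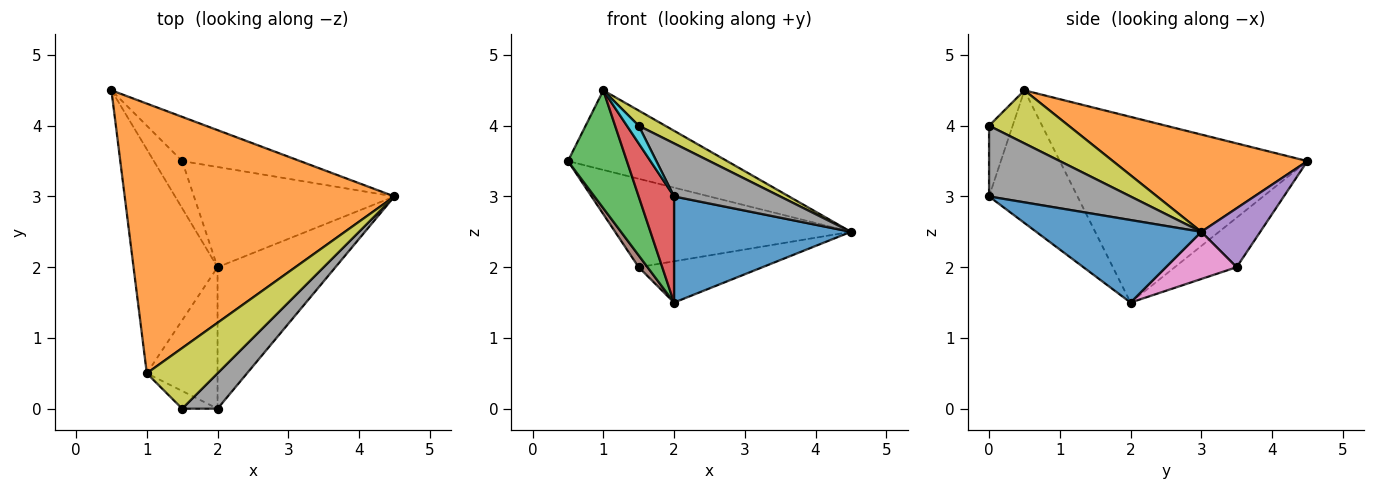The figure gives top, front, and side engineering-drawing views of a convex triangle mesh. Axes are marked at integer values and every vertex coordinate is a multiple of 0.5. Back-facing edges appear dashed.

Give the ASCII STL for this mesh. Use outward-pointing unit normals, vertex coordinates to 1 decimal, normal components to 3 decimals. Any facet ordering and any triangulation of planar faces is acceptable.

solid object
 facet normal 0.489 -0.524 -0.698
  outer loop
   vertex 2.0 2.0 1.5
   vertex 4.5 3.0 2.5
   vertex 2.0 0.0 3.0
  endloop
 endfacet
 facet normal 0.327 0.267 0.906
  outer loop
   vertex 1.0 0.5 4.5
   vertex 4.5 3.0 2.5
   vertex 0.5 4.5 3.5
  endloop
 endfacet
 facet normal -0.890 -0.212 -0.403
  outer loop
   vertex 1.0 0.5 4.5
   vertex 0.5 4.5 3.5
   vertex 2.0 2.0 1.5
  endloop
 endfacet
 facet normal -0.832 -0.333 -0.444
  outer loop
   vertex 1.0 0.5 4.5
   vertex 2.0 2.0 1.5
   vertex 2.0 0.0 3.0
  endloop
 endfacet
 facet normal 0.218 0.873 -0.436
  outer loop
   vertex 1.5 3.5 2.0
   vertex 0.5 4.5 3.5
   vertex 4.5 3.0 2.5
  endloop
 endfacet
 facet normal -0.862 -0.123 -0.492
  outer loop
   vertex 1.5 3.5 2.0
   vertex 2.0 2.0 1.5
   vertex 0.5 4.5 3.5
  endloop
 endfacet
 facet normal 0.213 0.372 -0.904
  outer loop
   vertex 1.5 3.5 2.0
   vertex 4.5 3.0 2.5
   vertex 2.0 2.0 1.5
  endloop
 endfacet
 facet normal 0.743 -0.557 0.371
  outer loop
   vertex 1.5 0.0 4.0
   vertex 2.0 0.0 3.0
   vertex 4.5 3.0 2.5
  endloop
 endfacet
 facet normal 0.588 -0.196 0.784
  outer loop
   vertex 1.5 0.0 4.0
   vertex 4.5 3.0 2.5
   vertex 1.0 0.5 4.5
  endloop
 endfacet
 facet normal -0.816 -0.408 -0.408
  outer loop
   vertex 1.5 0.0 4.0
   vertex 1.0 0.5 4.5
   vertex 2.0 0.0 3.0
  endloop
 endfacet
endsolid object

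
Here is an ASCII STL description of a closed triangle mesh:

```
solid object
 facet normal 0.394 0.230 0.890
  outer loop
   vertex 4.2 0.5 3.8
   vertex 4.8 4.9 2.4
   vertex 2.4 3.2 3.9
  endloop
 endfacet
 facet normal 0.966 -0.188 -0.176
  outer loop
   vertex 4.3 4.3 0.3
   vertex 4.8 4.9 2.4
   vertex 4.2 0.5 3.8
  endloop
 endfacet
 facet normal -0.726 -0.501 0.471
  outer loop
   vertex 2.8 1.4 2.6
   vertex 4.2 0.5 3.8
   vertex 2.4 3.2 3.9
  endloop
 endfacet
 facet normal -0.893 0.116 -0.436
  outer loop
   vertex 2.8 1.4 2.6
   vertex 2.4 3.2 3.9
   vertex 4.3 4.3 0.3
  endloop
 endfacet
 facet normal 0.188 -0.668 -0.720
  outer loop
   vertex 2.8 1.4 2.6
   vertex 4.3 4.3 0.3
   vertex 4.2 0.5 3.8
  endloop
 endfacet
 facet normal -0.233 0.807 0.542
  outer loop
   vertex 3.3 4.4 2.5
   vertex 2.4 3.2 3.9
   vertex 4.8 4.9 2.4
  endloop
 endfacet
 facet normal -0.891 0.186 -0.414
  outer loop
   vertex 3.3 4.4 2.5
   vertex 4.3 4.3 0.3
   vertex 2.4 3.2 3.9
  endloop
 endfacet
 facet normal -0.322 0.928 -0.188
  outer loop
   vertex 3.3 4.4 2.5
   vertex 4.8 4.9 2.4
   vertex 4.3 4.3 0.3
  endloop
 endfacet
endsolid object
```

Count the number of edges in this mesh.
12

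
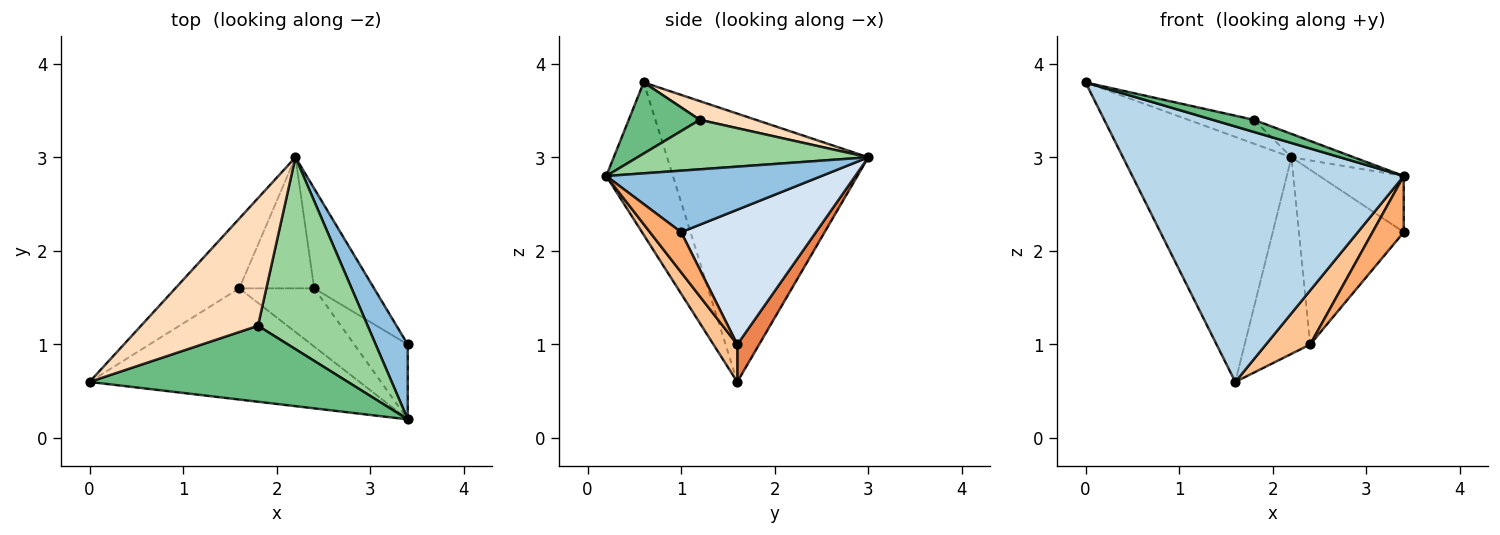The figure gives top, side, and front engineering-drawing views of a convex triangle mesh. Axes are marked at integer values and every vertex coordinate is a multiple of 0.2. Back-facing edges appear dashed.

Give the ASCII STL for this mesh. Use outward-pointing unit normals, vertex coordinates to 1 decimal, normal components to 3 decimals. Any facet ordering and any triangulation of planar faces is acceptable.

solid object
 facet normal -0.754 0.631 -0.180
  outer loop
   vertex 1.6 1.6 0.6
   vertex 0.0 0.6 3.8
   vertex 2.2 3.0 3.0
  endloop
 endfacet
 facet normal 0.838 0.328 0.437
  outer loop
   vertex 3.4 0.2 2.8
   vertex 3.4 1.0 2.2
   vertex 2.2 3.0 3.0
  endloop
 endfacet
 facet normal -0.220 -0.894 -0.389
  outer loop
   vertex 3.4 0.2 2.8
   vertex 0.0 0.6 3.8
   vertex 1.6 1.6 0.6
  endloop
 endfacet
 facet normal 0.745 0.579 -0.331
  outer loop
   vertex 2.4 1.6 1.0
   vertex 2.2 3.0 3.0
   vertex 3.4 1.0 2.2
  endloop
 endfacet
 facet normal 0.267 0.802 -0.535
  outer loop
   vertex 2.4 1.6 1.0
   vertex 1.6 1.6 0.6
   vertex 2.2 3.0 3.0
  endloop
 endfacet
 facet normal 0.514 -0.514 -0.686
  outer loop
   vertex 2.4 1.6 1.0
   vertex 3.4 1.0 2.2
   vertex 3.4 0.2 2.8
  endloop
 endfacet
 facet normal 0.344 -0.639 -0.688
  outer loop
   vertex 2.4 1.6 1.0
   vertex 3.4 0.2 2.8
   vertex 1.6 1.6 0.6
  endloop
 endfacet
 facet normal 0.155 0.181 0.971
  outer loop
   vertex 1.8 1.2 3.4
   vertex 2.2 3.0 3.0
   vertex 0.0 0.6 3.8
  endloop
 endfacet
 facet normal 0.262 -0.152 0.953
  outer loop
   vertex 1.8 1.2 3.4
   vertex 0.0 0.6 3.8
   vertex 3.4 0.2 2.8
  endloop
 endfacet
 facet normal 0.409 0.110 0.906
  outer loop
   vertex 1.8 1.2 3.4
   vertex 3.4 0.2 2.8
   vertex 2.2 3.0 3.0
  endloop
 endfacet
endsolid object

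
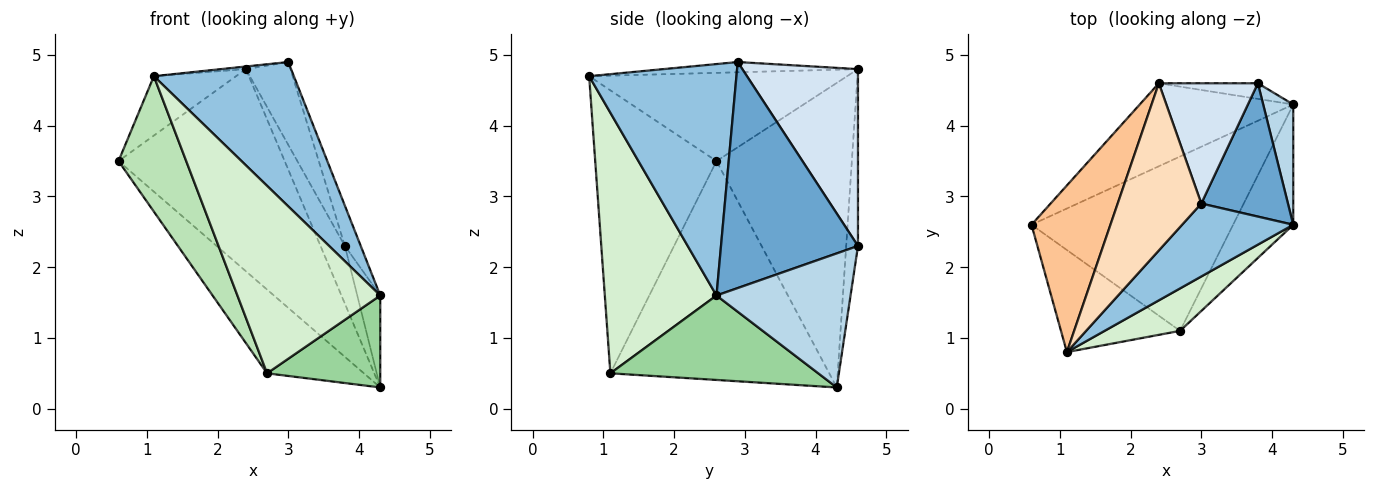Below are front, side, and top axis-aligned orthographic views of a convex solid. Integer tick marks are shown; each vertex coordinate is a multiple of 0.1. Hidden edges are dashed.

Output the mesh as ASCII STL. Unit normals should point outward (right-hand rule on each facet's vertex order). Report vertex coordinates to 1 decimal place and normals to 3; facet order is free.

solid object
 facet normal 0.928 0.108 0.356
  outer loop
   vertex 3.0 2.9 4.9
   vertex 4.3 2.6 1.6
   vertex 3.8 4.6 2.3
  endloop
 endfacet
 facet normal 0.685 -0.651 0.329
  outer loop
   vertex 1.1 0.8 4.7
   vertex 4.3 2.6 1.6
   vertex 3.0 2.9 4.9
  endloop
 endfacet
 facet normal 0.962 0.165 0.216
  outer loop
   vertex 4.3 4.3 0.3
   vertex 3.8 4.6 2.3
   vertex 4.3 2.6 1.6
  endloop
 endfacet
 facet normal 0.827 0.319 0.463
  outer loop
   vertex 2.4 4.6 4.8
   vertex 3.0 2.9 4.9
   vertex 3.8 4.6 2.3
  endloop
 endfacet
 facet normal -0.602 0.739 -0.303
  outer loop
   vertex 2.4 4.6 4.8
   vertex 4.3 4.3 0.3
   vertex 0.6 2.6 3.5
  endloop
 endfacet
 facet normal -0.423 0.875 -0.237
  outer loop
   vertex 2.4 4.6 4.8
   vertex 3.8 4.6 2.3
   vertex 4.3 4.3 0.3
  endloop
 endfacet
 facet normal -0.725 0.231 0.649
  outer loop
   vertex 2.4 4.6 4.8
   vertex 0.6 2.6 3.5
   vertex 1.1 0.8 4.7
  endloop
 endfacet
 facet normal -0.122 0.015 0.992
  outer loop
   vertex 2.4 4.6 4.8
   vertex 1.1 0.8 4.7
   vertex 3.0 2.9 4.9
  endloop
 endfacet
 facet normal -0.699 0.309 -0.644
  outer loop
   vertex 2.7 1.1 0.5
   vertex 0.6 2.6 3.5
   vertex 4.3 4.3 0.3
  endloop
 endfacet
 facet normal 0.745 -0.405 -0.530
  outer loop
   vertex 2.7 1.1 0.5
   vertex 4.3 4.3 0.3
   vertex 4.3 2.6 1.6
  endloop
 endfacet
 facet normal -0.820 -0.458 -0.345
  outer loop
   vertex 2.7 1.1 0.5
   vertex 1.1 0.8 4.7
   vertex 0.6 2.6 3.5
  endloop
 endfacet
 facet normal 0.606 -0.776 0.176
  outer loop
   vertex 2.7 1.1 0.5
   vertex 4.3 2.6 1.6
   vertex 1.1 0.8 4.7
  endloop
 endfacet
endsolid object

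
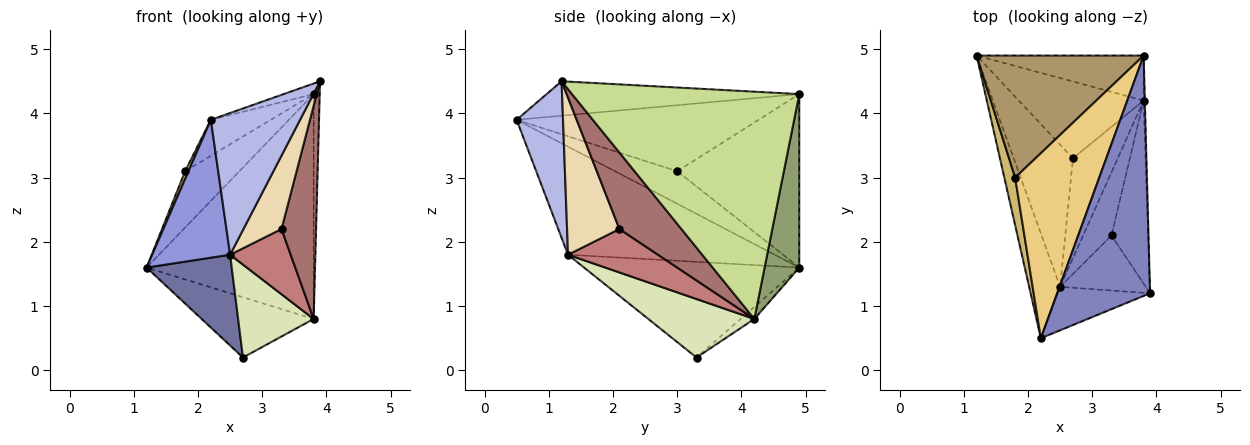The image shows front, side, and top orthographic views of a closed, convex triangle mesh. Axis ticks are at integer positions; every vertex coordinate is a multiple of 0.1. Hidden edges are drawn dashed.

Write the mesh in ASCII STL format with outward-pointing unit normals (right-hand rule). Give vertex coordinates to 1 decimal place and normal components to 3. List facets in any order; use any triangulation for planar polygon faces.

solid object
 facet normal -0.806 -0.319 -0.499
  outer loop
   vertex 2.5 1.3 1.8
   vertex 1.2 4.9 1.6
   vertex 2.7 3.3 0.2
  endloop
 endfacet
 facet normal -0.348 0.041 0.937
  outer loop
   vertex 2.2 0.5 3.9
   vertex 3.9 1.2 4.5
   vertex 3.8 4.9 4.3
  endloop
 endfacet
 facet normal -0.904 -0.341 -0.259
  outer loop
   vertex 2.2 0.5 3.9
   vertex 1.2 4.9 1.6
   vertex 2.5 1.3 1.8
  endloop
 endfacet
 facet normal 0.445 -0.856 -0.263
  outer loop
   vertex 2.2 0.5 3.9
   vertex 2.5 1.3 1.8
   vertex 3.9 1.2 4.5
  endloop
 endfacet
 facet normal 0.200 0.961 -0.192
  outer loop
   vertex 3.8 4.2 0.8
   vertex 1.2 4.9 1.6
   vertex 3.8 4.9 4.3
  endloop
 endfacet
 facet normal -0.076 0.615 -0.785
  outer loop
   vertex 3.8 4.2 0.8
   vertex 2.7 3.3 0.2
   vertex 1.2 4.9 1.6
  endloop
 endfacet
 facet normal 1.000 0.027 -0.005
  outer loop
   vertex 3.8 4.2 0.8
   vertex 3.8 4.9 4.3
   vertex 3.9 1.2 4.5
  endloop
 endfacet
 facet normal 0.691 -0.492 -0.529
  outer loop
   vertex 3.8 4.2 0.8
   vertex 2.5 1.3 1.8
   vertex 2.7 3.3 0.2
  endloop
 endfacet
 facet normal -0.686 0.305 0.661
  outer loop
   vertex 1.8 3.0 3.1
   vertex 3.8 4.9 4.3
   vertex 1.2 4.9 1.6
  endloop
 endfacet
 facet normal -0.948 -0.051 0.315
  outer loop
   vertex 1.8 3.0 3.1
   vertex 1.2 4.9 1.6
   vertex 2.2 0.5 3.9
  endloop
 endfacet
 facet normal -0.610 0.151 0.778
  outer loop
   vertex 1.8 3.0 3.1
   vertex 2.2 0.5 3.9
   vertex 3.8 4.9 4.3
  endloop
 endfacet
 facet normal 0.740 -0.538 -0.404
  outer loop
   vertex 3.3 2.1 2.2
   vertex 3.9 1.2 4.5
   vertex 2.5 1.3 1.8
  endloop
 endfacet
 facet normal 0.806 -0.449 -0.386
  outer loop
   vertex 3.3 2.1 2.2
   vertex 3.8 4.2 0.8
   vertex 3.9 1.2 4.5
  endloop
 endfacet
 facet normal 0.729 -0.491 -0.476
  outer loop
   vertex 3.3 2.1 2.2
   vertex 2.5 1.3 1.8
   vertex 3.8 4.2 0.8
  endloop
 endfacet
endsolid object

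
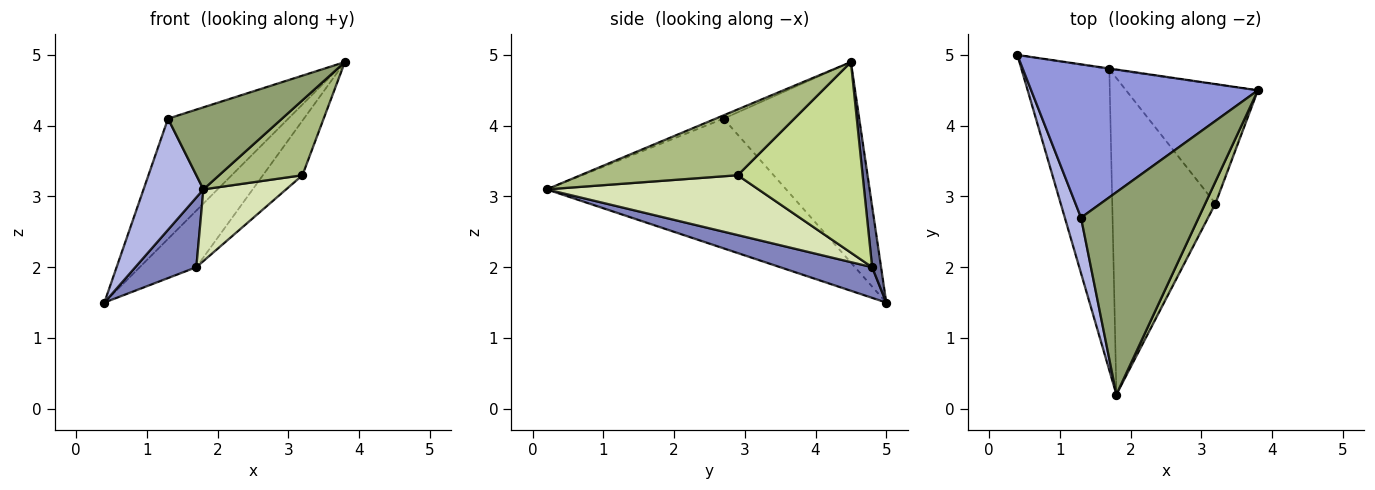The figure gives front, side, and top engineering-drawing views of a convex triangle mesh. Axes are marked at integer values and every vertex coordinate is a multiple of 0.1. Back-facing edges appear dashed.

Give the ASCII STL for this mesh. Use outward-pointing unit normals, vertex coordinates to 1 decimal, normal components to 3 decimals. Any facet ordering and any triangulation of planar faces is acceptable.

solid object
 facet normal 0.156 0.988 -0.011
  outer loop
   vertex 1.7 4.8 2.0
   vertex 0.4 5.0 1.5
   vertex 3.8 4.5 4.9
  endloop
 endfacet
 facet normal 0.322 -0.214 -0.922
  outer loop
   vertex 1.7 4.8 2.0
   vertex 1.8 0.2 3.1
   vertex 0.4 5.0 1.5
  endloop
 endfacet
 facet normal -0.571 0.506 0.646
  outer loop
   vertex 1.3 2.7 4.1
   vertex 3.8 4.5 4.9
   vertex 0.4 5.0 1.5
  endloop
 endfacet
 facet normal -0.963 -0.241 0.120
  outer loop
   vertex 1.3 2.7 4.1
   vertex 0.4 5.0 1.5
   vertex 1.8 0.2 3.1
  endloop
 endfacet
 facet normal -0.026 -0.376 0.926
  outer loop
   vertex 1.3 2.7 4.1
   vertex 1.8 0.2 3.1
   vertex 3.8 4.5 4.9
  endloop
 endfacet
 facet normal 0.875 -0.464 0.136
  outer loop
   vertex 3.2 2.9 3.3
   vertex 3.8 4.5 4.9
   vertex 1.8 0.2 3.1
  endloop
 endfacet
 facet normal 0.796 0.252 -0.550
  outer loop
   vertex 3.2 2.9 3.3
   vertex 1.7 4.8 2.0
   vertex 3.8 4.5 4.9
  endloop
 endfacet
 facet normal 0.492 -0.192 -0.849
  outer loop
   vertex 3.2 2.9 3.3
   vertex 1.8 0.2 3.1
   vertex 1.7 4.8 2.0
  endloop
 endfacet
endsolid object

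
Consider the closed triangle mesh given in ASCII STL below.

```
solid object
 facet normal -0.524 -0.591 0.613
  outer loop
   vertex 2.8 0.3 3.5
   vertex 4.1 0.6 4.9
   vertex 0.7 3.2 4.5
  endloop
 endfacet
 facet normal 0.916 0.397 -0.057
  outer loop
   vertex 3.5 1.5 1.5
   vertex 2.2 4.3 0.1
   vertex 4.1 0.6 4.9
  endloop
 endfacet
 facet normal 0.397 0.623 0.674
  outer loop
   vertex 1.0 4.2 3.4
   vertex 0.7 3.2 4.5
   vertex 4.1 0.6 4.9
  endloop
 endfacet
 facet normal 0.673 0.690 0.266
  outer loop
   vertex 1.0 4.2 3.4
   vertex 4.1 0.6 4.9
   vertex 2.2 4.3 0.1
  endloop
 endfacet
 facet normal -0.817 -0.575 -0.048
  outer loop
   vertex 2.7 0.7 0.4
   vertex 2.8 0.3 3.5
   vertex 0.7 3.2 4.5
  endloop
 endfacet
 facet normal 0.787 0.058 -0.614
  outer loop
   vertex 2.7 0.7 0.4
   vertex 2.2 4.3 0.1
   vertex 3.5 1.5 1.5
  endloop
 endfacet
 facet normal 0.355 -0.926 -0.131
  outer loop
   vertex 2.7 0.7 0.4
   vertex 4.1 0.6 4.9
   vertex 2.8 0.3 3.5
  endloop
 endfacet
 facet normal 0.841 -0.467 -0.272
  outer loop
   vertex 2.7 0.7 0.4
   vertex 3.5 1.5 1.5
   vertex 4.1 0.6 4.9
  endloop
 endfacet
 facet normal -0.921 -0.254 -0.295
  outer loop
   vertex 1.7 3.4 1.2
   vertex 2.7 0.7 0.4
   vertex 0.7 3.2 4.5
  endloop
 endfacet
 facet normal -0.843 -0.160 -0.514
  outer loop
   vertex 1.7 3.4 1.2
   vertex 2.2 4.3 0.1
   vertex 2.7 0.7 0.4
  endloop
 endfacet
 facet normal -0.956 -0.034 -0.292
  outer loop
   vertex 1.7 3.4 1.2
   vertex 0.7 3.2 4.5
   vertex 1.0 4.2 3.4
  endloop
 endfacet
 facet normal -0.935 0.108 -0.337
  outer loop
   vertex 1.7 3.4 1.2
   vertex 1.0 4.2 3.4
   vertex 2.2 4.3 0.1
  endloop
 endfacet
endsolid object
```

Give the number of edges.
18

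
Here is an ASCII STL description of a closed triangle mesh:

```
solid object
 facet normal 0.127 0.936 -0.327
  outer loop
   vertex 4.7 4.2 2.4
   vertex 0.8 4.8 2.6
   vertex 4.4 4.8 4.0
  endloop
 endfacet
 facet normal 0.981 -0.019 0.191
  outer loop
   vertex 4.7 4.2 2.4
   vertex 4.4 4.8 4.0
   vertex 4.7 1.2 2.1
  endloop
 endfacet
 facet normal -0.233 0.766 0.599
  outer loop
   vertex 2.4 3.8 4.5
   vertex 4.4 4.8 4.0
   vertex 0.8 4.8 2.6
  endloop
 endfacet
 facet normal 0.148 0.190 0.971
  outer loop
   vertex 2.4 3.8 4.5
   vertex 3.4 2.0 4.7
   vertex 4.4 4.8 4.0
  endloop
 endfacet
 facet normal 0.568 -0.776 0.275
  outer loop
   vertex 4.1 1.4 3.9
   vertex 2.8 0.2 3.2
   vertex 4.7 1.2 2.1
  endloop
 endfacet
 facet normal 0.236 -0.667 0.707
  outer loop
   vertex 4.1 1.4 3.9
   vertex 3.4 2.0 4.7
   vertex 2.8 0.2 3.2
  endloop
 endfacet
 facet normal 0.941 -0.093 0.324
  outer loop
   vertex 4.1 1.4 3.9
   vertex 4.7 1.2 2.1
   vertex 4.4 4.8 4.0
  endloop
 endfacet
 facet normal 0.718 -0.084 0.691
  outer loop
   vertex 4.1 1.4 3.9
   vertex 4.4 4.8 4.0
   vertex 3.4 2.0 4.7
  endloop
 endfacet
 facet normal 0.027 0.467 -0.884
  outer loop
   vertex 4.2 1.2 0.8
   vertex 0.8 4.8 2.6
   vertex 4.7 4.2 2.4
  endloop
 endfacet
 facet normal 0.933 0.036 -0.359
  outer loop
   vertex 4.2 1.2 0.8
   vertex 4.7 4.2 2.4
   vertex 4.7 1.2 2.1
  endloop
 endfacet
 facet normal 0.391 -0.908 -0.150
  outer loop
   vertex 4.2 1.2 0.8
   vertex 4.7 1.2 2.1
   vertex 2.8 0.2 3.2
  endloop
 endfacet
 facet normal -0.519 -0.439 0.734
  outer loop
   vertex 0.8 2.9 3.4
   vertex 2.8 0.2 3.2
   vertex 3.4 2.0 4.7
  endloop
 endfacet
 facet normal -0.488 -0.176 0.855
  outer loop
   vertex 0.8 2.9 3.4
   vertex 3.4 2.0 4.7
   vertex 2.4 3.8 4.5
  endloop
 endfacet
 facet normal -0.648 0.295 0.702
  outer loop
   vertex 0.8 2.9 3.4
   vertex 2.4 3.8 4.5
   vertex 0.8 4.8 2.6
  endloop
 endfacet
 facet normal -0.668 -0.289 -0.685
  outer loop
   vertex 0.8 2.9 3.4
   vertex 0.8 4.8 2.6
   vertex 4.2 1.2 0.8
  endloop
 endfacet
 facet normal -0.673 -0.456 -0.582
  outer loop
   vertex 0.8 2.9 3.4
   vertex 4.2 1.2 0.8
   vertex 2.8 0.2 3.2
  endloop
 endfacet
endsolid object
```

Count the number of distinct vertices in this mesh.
10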